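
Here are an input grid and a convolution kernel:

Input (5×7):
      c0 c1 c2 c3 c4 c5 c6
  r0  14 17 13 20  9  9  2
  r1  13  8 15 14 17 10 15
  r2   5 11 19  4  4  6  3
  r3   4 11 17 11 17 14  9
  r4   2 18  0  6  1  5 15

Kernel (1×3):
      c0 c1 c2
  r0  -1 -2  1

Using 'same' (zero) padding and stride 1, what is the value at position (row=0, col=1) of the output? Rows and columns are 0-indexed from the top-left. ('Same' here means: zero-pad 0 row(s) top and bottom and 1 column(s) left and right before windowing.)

The receptive field on the zero-padded input at this output position is [14 17 13]. Elementwise product with the kernel and sum: 14·-1 + 17·-2 + 13·1.

-35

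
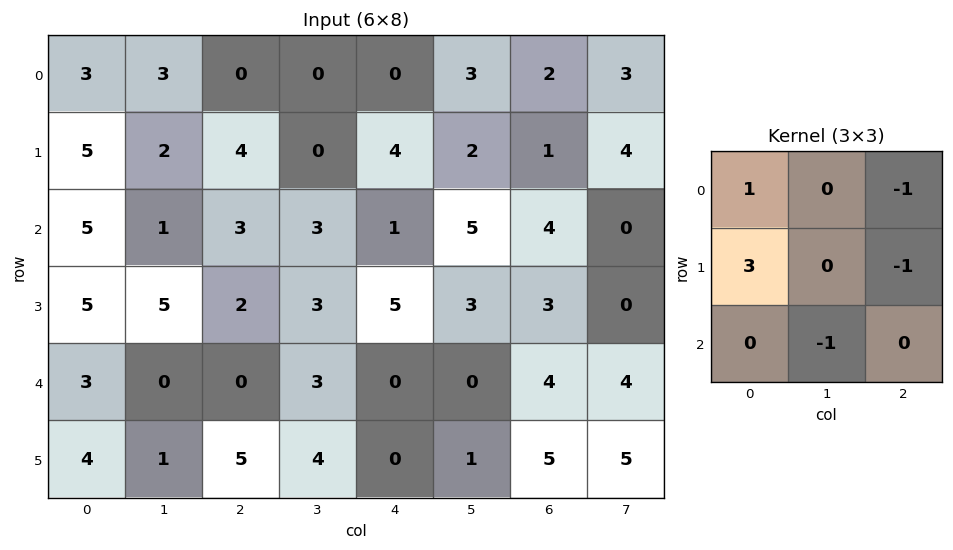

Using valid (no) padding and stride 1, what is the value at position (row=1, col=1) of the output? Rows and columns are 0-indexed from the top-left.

The receptive field on the input at this output position is [2 4 0 / 1 3 3 / 5 2 3]. Elementwise product with the kernel and sum: 2·1 + 0·-1 + 1·3 + 3·-1 + 2·-1.

0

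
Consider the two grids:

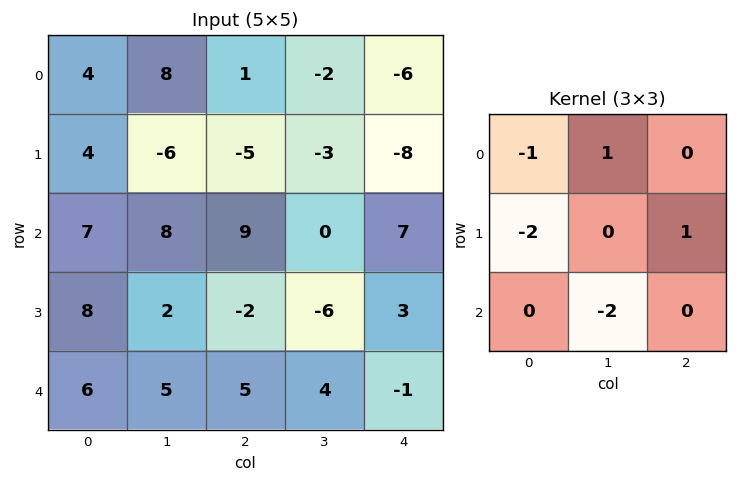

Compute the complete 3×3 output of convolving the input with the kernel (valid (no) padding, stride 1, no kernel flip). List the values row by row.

Output[0,0]: The receptive field on the input at this output position is [4 8 1 / 4 -6 -5 / 7 8 9]. Elementwise product with the kernel and sum: 4·-1 + 8·1 + 4·-2 + -5·1 + 8·-2.
Output[0,1]: The receptive field on the input at this output position is [8 1 -2 / -6 -5 -3 / 8 9 0]. Elementwise product with the kernel and sum: 8·-1 + 1·1 + -6·-2 + -3·1 + 9·-2.

-25 -16 -1
-19 -11 3
-27 -19 -10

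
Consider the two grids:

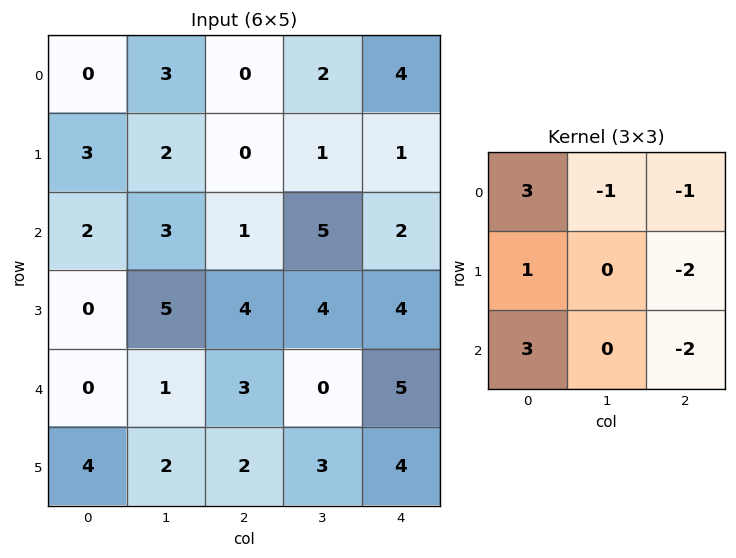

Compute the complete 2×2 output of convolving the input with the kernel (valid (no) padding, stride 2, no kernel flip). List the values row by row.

4 -9
-12 -9

Output[0,0]: The receptive field on the input at this output position is [0 3 0 / 3 2 0 / 2 3 1]. Elementwise product with the kernel and sum: 0·3 + 3·-1 + 0·-1 + 3·1 + 0·-2 + 2·3 + 1·-2.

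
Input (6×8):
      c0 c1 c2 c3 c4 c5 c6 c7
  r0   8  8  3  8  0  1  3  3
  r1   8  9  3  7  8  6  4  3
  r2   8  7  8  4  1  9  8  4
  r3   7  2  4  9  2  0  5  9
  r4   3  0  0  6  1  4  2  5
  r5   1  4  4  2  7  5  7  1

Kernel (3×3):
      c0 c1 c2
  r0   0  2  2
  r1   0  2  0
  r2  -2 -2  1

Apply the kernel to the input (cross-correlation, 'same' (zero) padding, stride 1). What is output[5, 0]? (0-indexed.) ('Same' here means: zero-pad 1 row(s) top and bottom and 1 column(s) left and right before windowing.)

8

The receptive field on the zero-padded input at this output position is [0 3 0 / 0 1 4 / 0 0 0]. Elementwise product with the kernel and sum: 3·2 + 0·2 + 1·2 + 0·-2 + 0·-2 + 0·1.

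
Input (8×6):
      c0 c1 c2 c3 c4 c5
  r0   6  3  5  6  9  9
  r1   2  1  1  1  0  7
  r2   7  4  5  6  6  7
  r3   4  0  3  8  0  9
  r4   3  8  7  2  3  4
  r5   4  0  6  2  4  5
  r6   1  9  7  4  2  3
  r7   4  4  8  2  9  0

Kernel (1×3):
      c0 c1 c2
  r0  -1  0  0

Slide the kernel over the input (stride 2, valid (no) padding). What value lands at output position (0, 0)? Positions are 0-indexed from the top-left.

The receptive field on the input at this output position is [6 3 5]. Elementwise product with the kernel and sum: 6·-1.

-6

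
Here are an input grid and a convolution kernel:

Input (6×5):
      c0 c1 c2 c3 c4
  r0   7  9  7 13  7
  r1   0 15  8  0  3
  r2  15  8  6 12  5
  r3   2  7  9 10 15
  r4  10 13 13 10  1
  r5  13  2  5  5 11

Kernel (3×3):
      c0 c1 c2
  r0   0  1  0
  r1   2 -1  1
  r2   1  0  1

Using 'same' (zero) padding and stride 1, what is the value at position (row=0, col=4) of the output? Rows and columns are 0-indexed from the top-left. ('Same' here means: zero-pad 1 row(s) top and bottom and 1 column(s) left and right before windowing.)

The receptive field on the zero-padded input at this output position is [0 0 0 / 13 7 0 / 0 3 0]. Elementwise product with the kernel and sum: 0·1 + 13·2 + 7·-1 + 0·1 + 0·1 + 0·1.

19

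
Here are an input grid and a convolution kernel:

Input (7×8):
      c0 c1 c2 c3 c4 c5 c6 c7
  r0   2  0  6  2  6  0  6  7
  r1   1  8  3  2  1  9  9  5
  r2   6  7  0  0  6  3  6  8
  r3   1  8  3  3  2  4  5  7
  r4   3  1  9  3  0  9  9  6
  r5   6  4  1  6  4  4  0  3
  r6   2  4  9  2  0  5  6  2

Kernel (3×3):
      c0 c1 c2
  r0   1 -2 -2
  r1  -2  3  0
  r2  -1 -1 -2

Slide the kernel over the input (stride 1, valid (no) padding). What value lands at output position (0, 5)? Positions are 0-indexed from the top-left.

The receptive field on the input at this output position is [0 6 7 / 9 9 5 / 3 6 8]. Elementwise product with the kernel and sum: 0·1 + 6·-2 + 7·-2 + 9·-2 + 9·3 + 3·-1 + 6·-1 + 8·-2.

-42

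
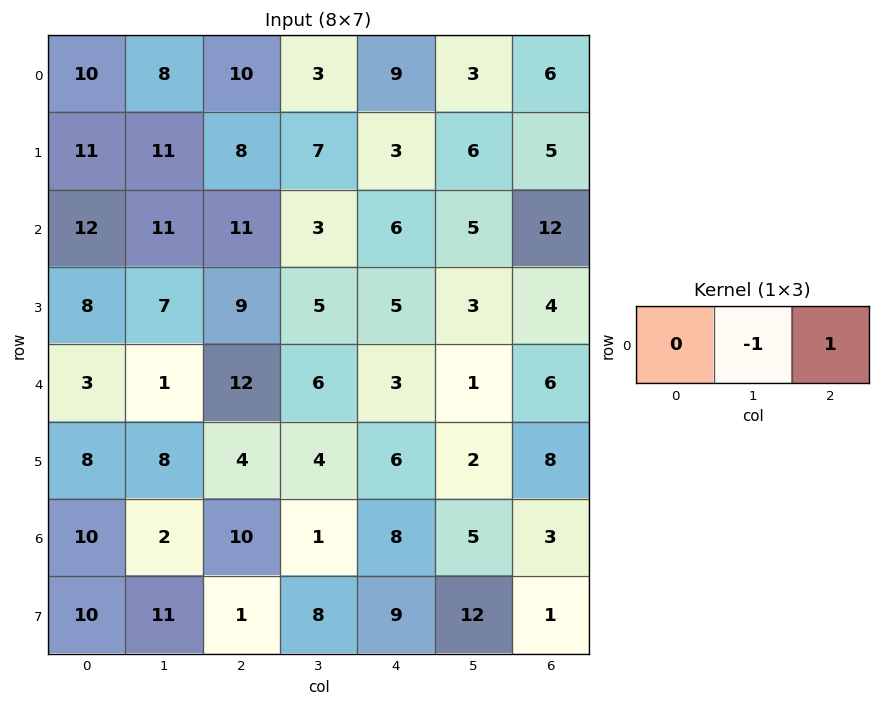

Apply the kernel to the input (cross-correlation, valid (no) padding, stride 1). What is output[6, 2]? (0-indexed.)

The receptive field on the input at this output position is [10 1 8]. Elementwise product with the kernel and sum: 1·-1 + 8·1.

7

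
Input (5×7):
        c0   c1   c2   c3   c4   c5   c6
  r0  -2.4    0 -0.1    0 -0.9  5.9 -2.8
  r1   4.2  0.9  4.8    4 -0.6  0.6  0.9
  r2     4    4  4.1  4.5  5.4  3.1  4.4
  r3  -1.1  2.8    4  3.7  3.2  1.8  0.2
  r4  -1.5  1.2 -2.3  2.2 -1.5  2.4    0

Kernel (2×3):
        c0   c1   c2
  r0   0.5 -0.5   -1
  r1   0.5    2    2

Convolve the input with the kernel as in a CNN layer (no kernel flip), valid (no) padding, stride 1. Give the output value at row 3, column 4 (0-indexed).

The receptive field on the input at this output position is [3.2 1.8 0.2 / -1.5 2.4 0]. Elementwise product with the kernel and sum: 3.2·0.5 + 1.8·-0.5 + 0.2·-1 + -1.5·0.5 + 2.4·2 + 0·2.

4.55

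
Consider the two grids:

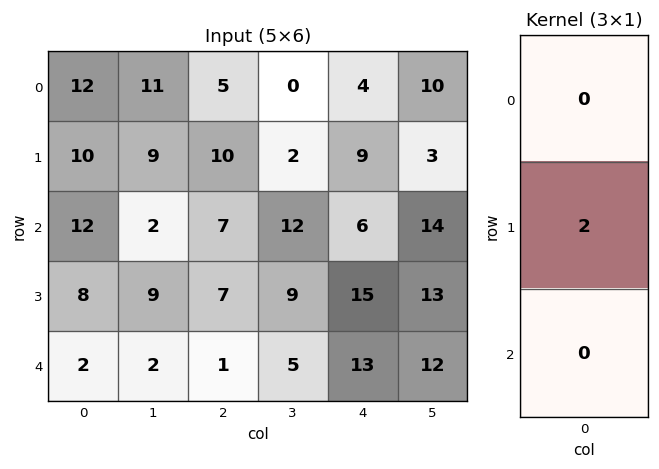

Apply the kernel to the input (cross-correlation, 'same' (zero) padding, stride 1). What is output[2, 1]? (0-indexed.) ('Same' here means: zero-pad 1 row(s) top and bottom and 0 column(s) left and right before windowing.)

4

The receptive field on the zero-padded input at this output position is [9 / 2 / 9]. Elementwise product with the kernel and sum: 2·2.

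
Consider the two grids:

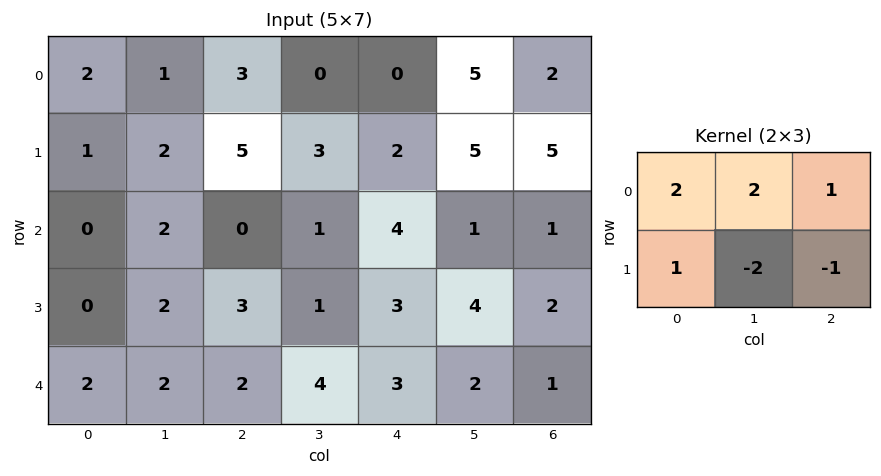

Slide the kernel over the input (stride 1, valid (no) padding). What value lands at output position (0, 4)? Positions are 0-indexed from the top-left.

-1

The receptive field on the input at this output position is [0 5 2 / 2 5 5]. Elementwise product with the kernel and sum: 0·2 + 5·2 + 2·1 + 2·1 + 5·-2 + 5·-1.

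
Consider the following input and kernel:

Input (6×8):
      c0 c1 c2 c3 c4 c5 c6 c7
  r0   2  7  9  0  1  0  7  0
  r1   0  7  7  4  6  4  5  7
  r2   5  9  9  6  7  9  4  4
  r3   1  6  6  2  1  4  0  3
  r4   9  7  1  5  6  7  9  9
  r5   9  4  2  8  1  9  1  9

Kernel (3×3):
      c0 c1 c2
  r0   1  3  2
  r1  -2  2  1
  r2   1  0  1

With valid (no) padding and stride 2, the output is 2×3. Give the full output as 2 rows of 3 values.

76 27 27
76 41 63

Output[0,0]: The receptive field on the input at this output position is [2 7 9 / 0 7 7 / 5 9 9]. Elementwise product with the kernel and sum: 2·1 + 7·3 + 9·2 + 0·-2 + 7·2 + 7·1 + 5·1 + 9·1.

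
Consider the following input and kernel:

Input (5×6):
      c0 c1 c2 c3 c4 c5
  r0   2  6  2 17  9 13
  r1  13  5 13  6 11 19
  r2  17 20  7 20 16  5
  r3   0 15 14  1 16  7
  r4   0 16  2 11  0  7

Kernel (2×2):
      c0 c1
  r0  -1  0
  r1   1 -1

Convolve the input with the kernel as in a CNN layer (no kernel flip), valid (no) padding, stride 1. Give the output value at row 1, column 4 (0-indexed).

The receptive field on the input at this output position is [11 19 / 16 5]. Elementwise product with the kernel and sum: 11·-1 + 16·1 + 5·-1.

0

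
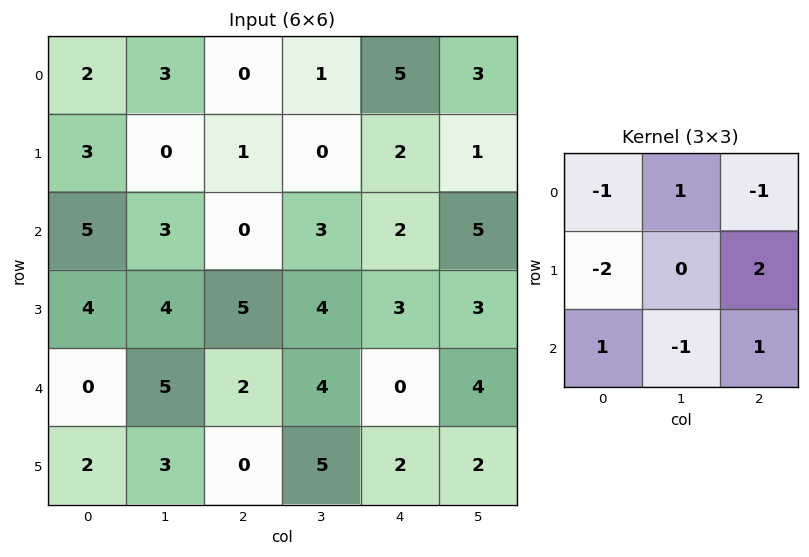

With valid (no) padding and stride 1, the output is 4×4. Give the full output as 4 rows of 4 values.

-1 2 -3 9
-9 4 5 9
-3 1 -5 0
-2 3 -11 1

Output[0,0]: The receptive field on the input at this output position is [2 3 0 / 3 0 1 / 5 3 0]. Elementwise product with the kernel and sum: 2·-1 + 3·1 + 0·-1 + 3·-2 + 1·2 + 5·1 + 3·-1 + 0·1.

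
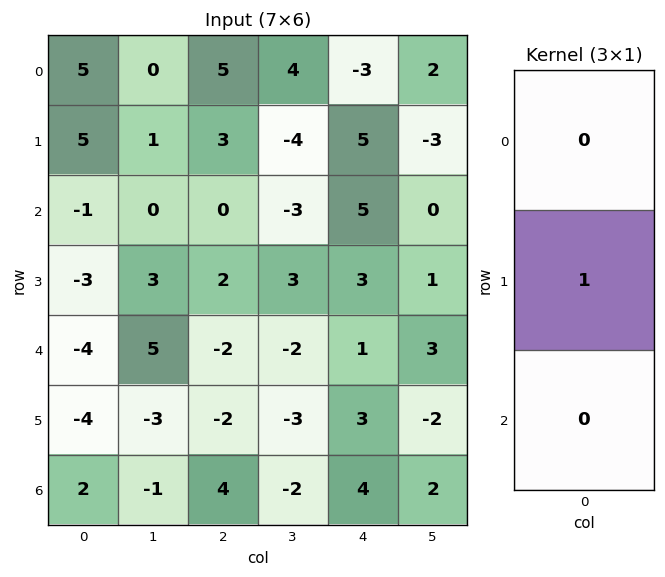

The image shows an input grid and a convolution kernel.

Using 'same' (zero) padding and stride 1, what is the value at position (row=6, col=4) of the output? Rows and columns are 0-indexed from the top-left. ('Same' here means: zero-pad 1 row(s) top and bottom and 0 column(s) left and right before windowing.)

4

The receptive field on the zero-padded input at this output position is [3 / 4 / 0]. Elementwise product with the kernel and sum: 4·1.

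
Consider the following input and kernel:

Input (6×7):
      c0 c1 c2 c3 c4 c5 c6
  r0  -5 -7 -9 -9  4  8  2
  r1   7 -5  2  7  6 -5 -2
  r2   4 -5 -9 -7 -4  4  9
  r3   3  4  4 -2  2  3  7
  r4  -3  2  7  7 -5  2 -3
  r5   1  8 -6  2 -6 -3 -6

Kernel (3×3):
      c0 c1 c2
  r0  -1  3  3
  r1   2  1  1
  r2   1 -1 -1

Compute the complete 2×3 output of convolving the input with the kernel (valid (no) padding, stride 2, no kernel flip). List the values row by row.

Output[0,0]: The receptive field on the input at this output position is [-5 -7 -9 / 7 -5 2 / 4 -5 -9]. Elementwise product with the kernel and sum: -5·-1 + -7·3 + -9·3 + 7·2 + -5·1 + 2·1 + 4·1 + -5·-1 + -9·-1.
Output[0,1]: The receptive field on the input at this output position is [-9 -9 4 / 2 7 6 / -9 -7 -4]. Elementwise product with the kernel and sum: -9·-1 + -9·3 + 4·3 + 2·2 + 7·1 + 6·1 + -9·1 + -7·-1 + -4·-1.

-14 13 14
-44 -11 53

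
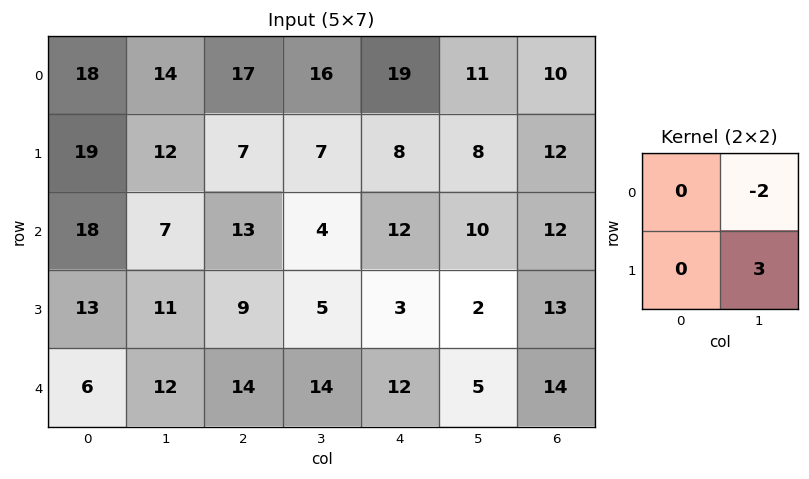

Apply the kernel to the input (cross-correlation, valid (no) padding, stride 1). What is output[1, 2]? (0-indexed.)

-2

The receptive field on the input at this output position is [7 7 / 13 4]. Elementwise product with the kernel and sum: 7·-2 + 4·3.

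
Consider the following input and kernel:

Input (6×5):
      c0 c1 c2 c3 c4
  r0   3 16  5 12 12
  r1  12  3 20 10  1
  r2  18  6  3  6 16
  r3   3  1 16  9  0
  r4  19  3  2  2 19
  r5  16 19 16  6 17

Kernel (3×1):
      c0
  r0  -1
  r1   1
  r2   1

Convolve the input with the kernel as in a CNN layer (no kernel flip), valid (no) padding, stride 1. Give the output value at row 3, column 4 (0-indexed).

36

The receptive field on the input at this output position is [0 / 19 / 17]. Elementwise product with the kernel and sum: 0·-1 + 19·1 + 17·1.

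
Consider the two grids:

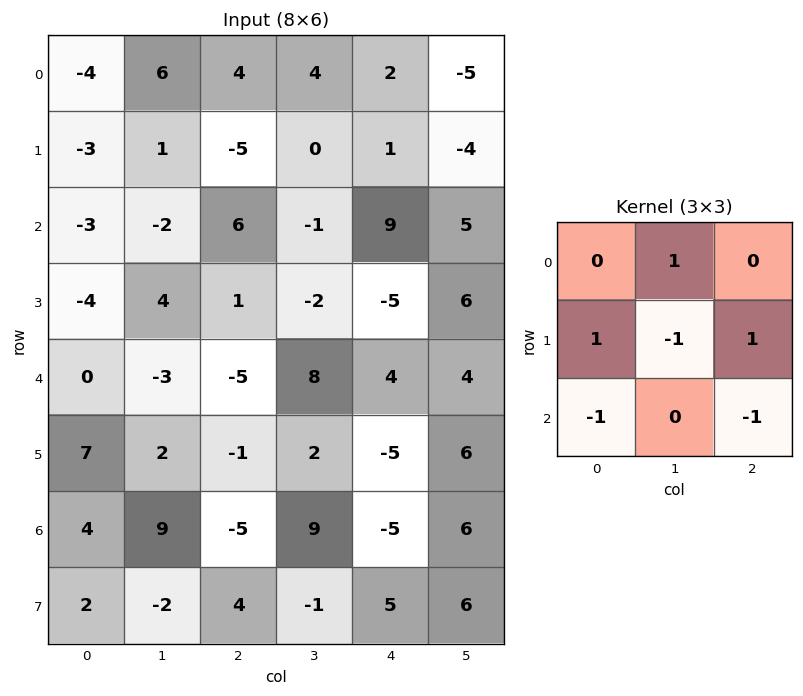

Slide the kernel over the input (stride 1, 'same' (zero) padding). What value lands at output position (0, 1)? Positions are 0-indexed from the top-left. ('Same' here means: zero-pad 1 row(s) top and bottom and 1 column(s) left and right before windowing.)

2

The receptive field on the zero-padded input at this output position is [0 0 0 / -4 6 4 / -3 1 -5]. Elementwise product with the kernel and sum: 0·1 + -4·1 + 6·-1 + 4·1 + -3·-1 + -5·-1.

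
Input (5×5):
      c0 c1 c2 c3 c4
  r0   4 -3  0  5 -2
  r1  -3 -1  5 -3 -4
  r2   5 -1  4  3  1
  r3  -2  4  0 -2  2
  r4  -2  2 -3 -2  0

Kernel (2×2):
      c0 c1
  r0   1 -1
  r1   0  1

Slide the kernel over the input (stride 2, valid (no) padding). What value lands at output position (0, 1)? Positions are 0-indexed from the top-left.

The receptive field on the input at this output position is [0 5 / 5 -3]. Elementwise product with the kernel and sum: 0·1 + 5·-1 + -3·1.

-8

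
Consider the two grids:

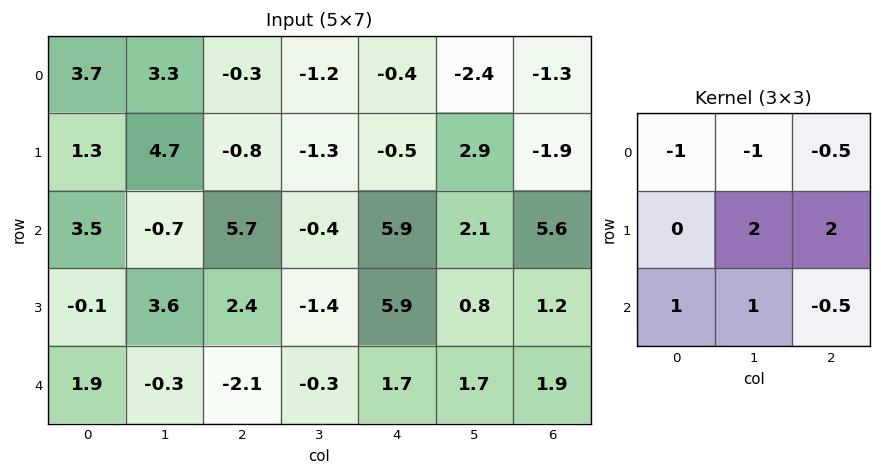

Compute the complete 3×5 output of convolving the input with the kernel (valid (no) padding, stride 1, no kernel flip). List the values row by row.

Output[0,0]: The receptive field on the input at this output position is [3.7 3.3 -0.3 / 1.3 4.7 -0.8 / 3.5 -0.7 5.7]. Elementwise product with the kernel and sum: 3.7·-1 + 3.3·-1 + -0.3·-0.5 + 4.7·2 + -0.8·2 + 3.5·1 + -0.7·1 + 5.7·-0.5.

0.9 -1.4 0.45 12.05 10.65
6.7 14.05 11.4 20.45 20.05
9 -5.05 -2.5 7.4 -4.35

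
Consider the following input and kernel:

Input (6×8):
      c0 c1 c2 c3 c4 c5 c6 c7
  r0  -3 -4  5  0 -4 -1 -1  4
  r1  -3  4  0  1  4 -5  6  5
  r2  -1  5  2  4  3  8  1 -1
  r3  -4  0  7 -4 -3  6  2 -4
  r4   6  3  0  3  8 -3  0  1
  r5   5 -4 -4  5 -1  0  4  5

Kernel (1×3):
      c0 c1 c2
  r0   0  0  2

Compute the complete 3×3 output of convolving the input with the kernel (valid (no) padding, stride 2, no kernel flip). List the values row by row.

Output[0,0]: The receptive field on the input at this output position is [-3 -4 5]. Elementwise product with the kernel and sum: 5·2.
Output[0,1]: The receptive field on the input at this output position is [5 0 -4]. Elementwise product with the kernel and sum: -4·2.

10 -8 -2
4 6 2
0 16 0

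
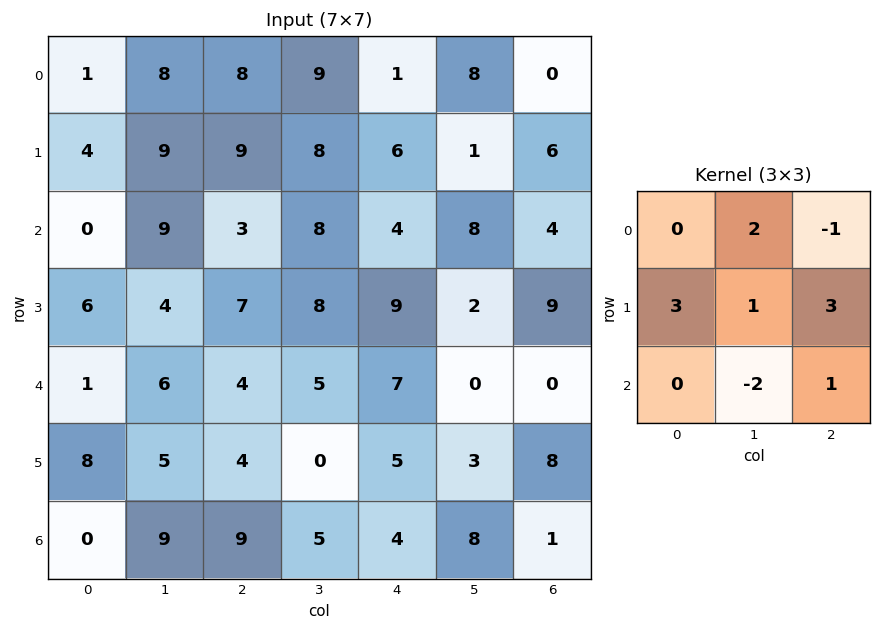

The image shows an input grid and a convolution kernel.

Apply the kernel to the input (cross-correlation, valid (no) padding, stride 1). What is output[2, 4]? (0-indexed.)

68

The receptive field on the input at this output position is [4 8 4 / 9 2 9 / 7 0 0]. Elementwise product with the kernel and sum: 8·2 + 4·-1 + 9·3 + 2·1 + 9·3 + 0·-2 + 0·1.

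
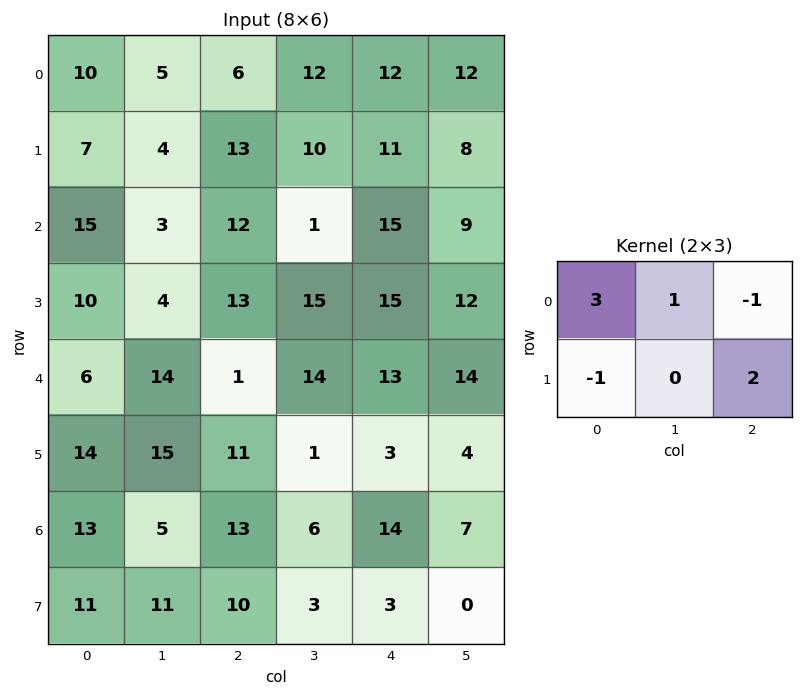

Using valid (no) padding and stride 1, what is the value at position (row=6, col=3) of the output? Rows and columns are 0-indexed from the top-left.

The receptive field on the input at this output position is [6 14 7 / 3 3 0]. Elementwise product with the kernel and sum: 6·3 + 14·1 + 7·-1 + 3·-1 + 0·2.

22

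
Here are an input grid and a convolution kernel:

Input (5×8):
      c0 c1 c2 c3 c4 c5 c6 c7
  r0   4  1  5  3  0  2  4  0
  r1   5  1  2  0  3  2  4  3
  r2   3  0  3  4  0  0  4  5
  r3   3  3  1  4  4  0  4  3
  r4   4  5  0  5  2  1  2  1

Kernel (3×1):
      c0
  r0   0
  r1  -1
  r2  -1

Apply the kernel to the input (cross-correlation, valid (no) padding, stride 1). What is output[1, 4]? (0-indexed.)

-4

The receptive field on the input at this output position is [3 / 0 / 4]. Elementwise product with the kernel and sum: 0·-1 + 4·-1.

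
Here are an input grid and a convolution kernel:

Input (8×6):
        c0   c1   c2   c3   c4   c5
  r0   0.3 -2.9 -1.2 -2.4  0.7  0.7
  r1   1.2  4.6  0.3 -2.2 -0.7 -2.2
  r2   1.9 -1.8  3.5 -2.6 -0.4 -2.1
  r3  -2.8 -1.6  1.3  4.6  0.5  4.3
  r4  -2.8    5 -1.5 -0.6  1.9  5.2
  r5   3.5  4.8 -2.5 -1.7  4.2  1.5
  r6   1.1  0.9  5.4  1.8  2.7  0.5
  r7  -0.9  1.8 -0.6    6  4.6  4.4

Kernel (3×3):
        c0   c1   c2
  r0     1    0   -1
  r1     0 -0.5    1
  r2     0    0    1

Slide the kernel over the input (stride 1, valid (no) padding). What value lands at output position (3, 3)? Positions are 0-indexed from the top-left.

The receptive field on the input at this output position is [4.6 0.5 4.3 / -0.6 1.9 5.2 / -1.7 4.2 1.5]. Elementwise product with the kernel and sum: 4.6·1 + 4.3·-1 + 1.9·-0.5 + 5.2·1 + 1.5·1.

6.05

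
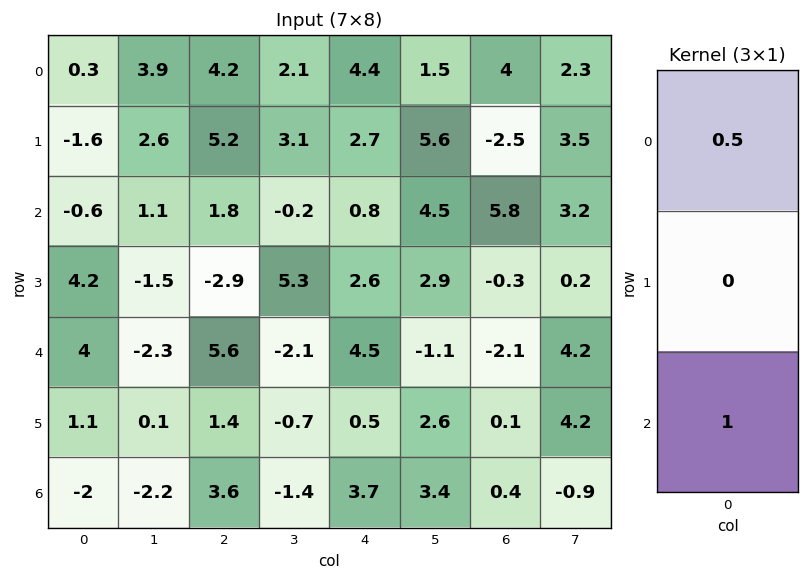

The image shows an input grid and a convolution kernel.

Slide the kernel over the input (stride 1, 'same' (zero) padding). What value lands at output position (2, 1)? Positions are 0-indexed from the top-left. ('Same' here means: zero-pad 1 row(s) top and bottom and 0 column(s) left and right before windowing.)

-0.2

The receptive field on the zero-padded input at this output position is [2.6 / 1.1 / -1.5]. Elementwise product with the kernel and sum: 2.6·0.5 + -1.5·1.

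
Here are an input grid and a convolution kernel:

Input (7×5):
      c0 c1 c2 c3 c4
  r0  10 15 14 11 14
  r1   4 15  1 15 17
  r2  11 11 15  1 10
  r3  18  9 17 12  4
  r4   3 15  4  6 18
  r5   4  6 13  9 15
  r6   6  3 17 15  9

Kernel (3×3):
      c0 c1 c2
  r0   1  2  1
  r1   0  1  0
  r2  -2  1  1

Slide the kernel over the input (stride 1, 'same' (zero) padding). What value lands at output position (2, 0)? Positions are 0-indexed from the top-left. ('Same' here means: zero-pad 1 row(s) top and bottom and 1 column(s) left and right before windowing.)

61

The receptive field on the zero-padded input at this output position is [0 4 15 / 0 11 11 / 0 18 9]. Elementwise product with the kernel and sum: 0·1 + 4·2 + 15·1 + 11·1 + 0·-2 + 18·1 + 9·1.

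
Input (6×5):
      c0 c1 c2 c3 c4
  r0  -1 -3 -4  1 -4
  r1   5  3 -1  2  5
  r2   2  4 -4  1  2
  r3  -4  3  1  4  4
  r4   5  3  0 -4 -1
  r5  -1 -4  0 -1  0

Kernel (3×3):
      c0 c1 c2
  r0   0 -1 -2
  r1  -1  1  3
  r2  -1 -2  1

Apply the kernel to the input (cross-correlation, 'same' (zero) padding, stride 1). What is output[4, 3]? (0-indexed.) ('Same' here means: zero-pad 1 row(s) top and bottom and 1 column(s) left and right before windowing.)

The receptive field on the zero-padded input at this output position is [1 4 4 / 0 -4 -1 / 0 -1 0]. Elementwise product with the kernel and sum: 4·-1 + 4·-2 + 0·-1 + -4·1 + -1·3 + 0·-1 + -1·-2 + 0·1.

-17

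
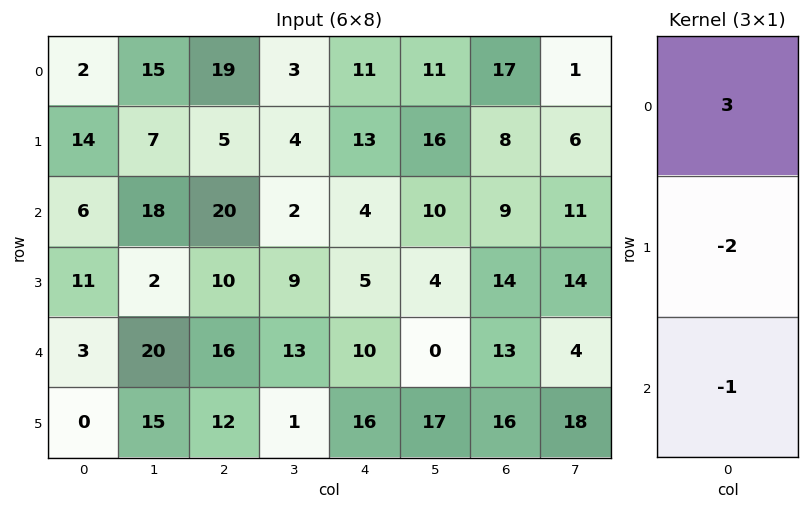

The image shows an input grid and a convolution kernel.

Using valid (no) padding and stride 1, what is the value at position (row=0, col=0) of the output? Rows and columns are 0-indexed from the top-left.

-28

The receptive field on the input at this output position is [2 / 14 / 6]. Elementwise product with the kernel and sum: 2·3 + 14·-2 + 6·-1.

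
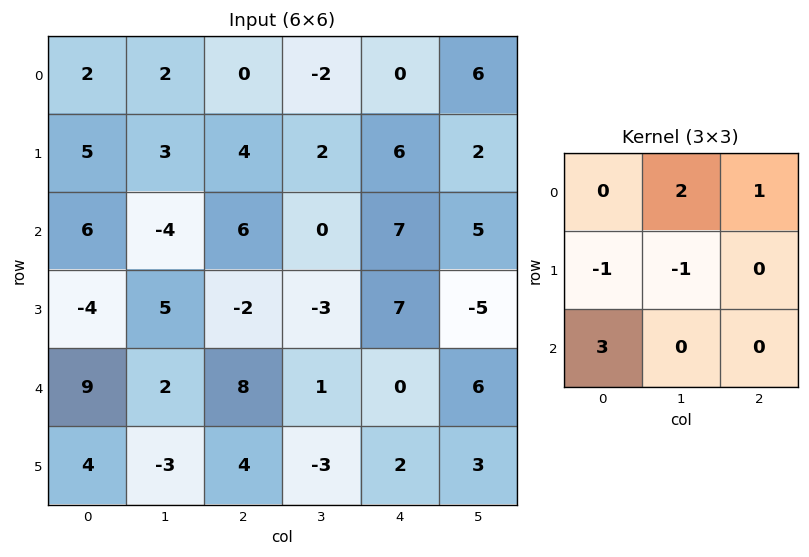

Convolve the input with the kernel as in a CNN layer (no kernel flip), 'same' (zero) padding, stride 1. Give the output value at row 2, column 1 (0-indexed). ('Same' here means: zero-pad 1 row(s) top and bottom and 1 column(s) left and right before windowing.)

The receptive field on the zero-padded input at this output position is [5 3 4 / 6 -4 6 / -4 5 -2]. Elementwise product with the kernel and sum: 3·2 + 4·1 + 6·-1 + -4·-1 + -4·3.

-4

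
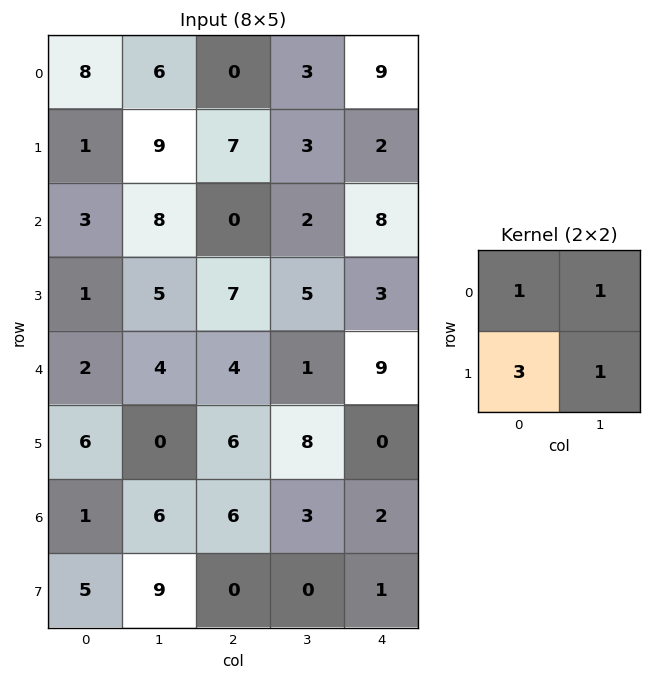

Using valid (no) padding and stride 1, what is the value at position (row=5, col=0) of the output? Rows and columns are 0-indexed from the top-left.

15

The receptive field on the input at this output position is [6 0 / 1 6]. Elementwise product with the kernel and sum: 6·1 + 0·1 + 1·3 + 6·1.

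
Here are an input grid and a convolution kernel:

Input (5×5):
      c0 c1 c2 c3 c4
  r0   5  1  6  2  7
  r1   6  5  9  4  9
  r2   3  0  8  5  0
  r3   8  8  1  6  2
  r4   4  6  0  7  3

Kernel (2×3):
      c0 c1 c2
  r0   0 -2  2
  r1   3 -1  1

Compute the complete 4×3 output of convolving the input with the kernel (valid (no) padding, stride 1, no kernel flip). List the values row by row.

Output[0,0]: The receptive field on the input at this output position is [5 1 6 / 6 5 9]. Elementwise product with the kernel and sum: 1·-2 + 6·2 + 6·3 + 5·-1 + 9·1.
Output[0,1]: The receptive field on the input at this output position is [1 6 2 / 5 9 4]. Elementwise product with the kernel and sum: 6·-2 + 2·2 + 5·3 + 9·-1 + 4·1.

32 2 42
25 -13 29
33 23 -11
-8 35 -12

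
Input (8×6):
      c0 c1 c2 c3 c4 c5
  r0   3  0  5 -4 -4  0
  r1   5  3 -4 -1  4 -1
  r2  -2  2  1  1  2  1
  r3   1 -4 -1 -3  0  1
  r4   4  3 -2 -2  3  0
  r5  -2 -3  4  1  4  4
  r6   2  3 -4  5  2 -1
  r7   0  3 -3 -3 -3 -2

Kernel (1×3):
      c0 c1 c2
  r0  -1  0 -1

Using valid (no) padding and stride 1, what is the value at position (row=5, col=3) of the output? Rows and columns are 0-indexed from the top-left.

The receptive field on the input at this output position is [1 4 4]. Elementwise product with the kernel and sum: 1·-1 + 4·-1.

-5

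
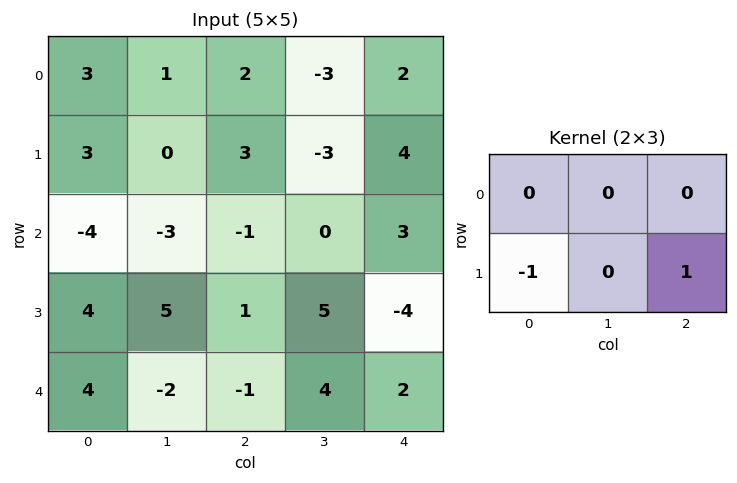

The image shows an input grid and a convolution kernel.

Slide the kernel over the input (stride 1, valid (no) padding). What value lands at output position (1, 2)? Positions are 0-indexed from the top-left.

The receptive field on the input at this output position is [3 -3 4 / -1 0 3]. Elementwise product with the kernel and sum: -1·-1 + 3·1.

4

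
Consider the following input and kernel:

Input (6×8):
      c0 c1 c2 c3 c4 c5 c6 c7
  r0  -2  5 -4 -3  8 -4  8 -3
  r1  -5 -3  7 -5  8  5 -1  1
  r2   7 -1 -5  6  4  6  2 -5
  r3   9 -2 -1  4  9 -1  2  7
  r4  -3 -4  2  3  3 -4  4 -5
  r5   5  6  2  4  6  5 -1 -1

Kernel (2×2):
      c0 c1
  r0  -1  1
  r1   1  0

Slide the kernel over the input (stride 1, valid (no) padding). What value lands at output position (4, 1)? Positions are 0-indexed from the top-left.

12

The receptive field on the input at this output position is [-4 2 / 6 2]. Elementwise product with the kernel and sum: -4·-1 + 2·1 + 6·1.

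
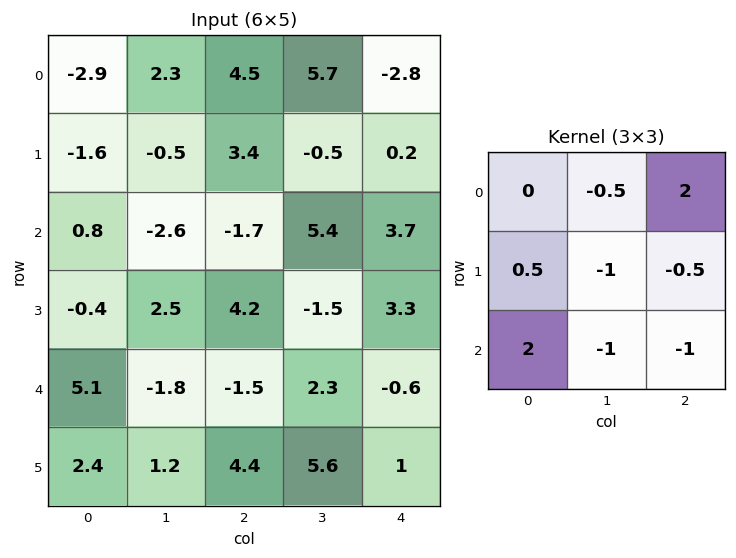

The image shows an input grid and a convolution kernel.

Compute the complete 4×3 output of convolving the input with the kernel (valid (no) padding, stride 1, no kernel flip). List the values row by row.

Output[0,0]: The receptive field on the input at this output position is [-2.9 2.3 4.5 / -1.6 -0.5 3.4 / 0.8 -2.6 -1.7]. Elementwise product with the kernel and sum: 2.3·-0.5 + 4.5·2 + -1.6·0.5 + -0.5·-1 + 3.4·-0.5 + 0.8·2 + -2.6·-1 + -1.7·-1.
Output[0,1]: The receptive field on the input at this output position is [2.3 4.5 5.7 / -0.5 3.4 -0.5 / -2.6 -1.7 5.4]. Elementwise product with the kernel and sum: 4.5·-0.5 + 5.7·2 + -0.5·0.5 + 3.4·-1 + -0.5·-0.5 + -2.6·2 + -1.7·-1 + 5.4·-1.

11.75 -3.15 -18.85
3.4 -2.7 -0.85
6.6 5.05 1.95
11.45 -13.25 6.8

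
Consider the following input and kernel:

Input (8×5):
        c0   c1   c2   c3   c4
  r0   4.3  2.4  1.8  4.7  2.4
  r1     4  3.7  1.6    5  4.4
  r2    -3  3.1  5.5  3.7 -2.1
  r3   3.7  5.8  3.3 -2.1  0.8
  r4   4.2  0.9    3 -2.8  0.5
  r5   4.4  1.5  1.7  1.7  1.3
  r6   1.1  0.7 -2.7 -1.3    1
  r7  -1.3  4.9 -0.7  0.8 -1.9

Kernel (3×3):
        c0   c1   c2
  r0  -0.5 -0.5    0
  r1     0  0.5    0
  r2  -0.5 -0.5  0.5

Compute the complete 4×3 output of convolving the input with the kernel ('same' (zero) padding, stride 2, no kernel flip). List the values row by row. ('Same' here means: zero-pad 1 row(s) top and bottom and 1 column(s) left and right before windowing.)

Output[0,0]: The receptive field on the zero-padded input at this output position is [0 0 0 / 0 4.3 2.4 / 0 4 3.7]. Elementwise product with the kernel and sum: 0·-0.5 + 0·-0.5 + 4.3·0.5 + 0·-0.5 + 4·-0.5 + 3.7·0.5.

2 0.75 -3.5
-2.45 -5.5 -5.1
-1.2 -3.8 -0.6
1.45 -4.65 -0.45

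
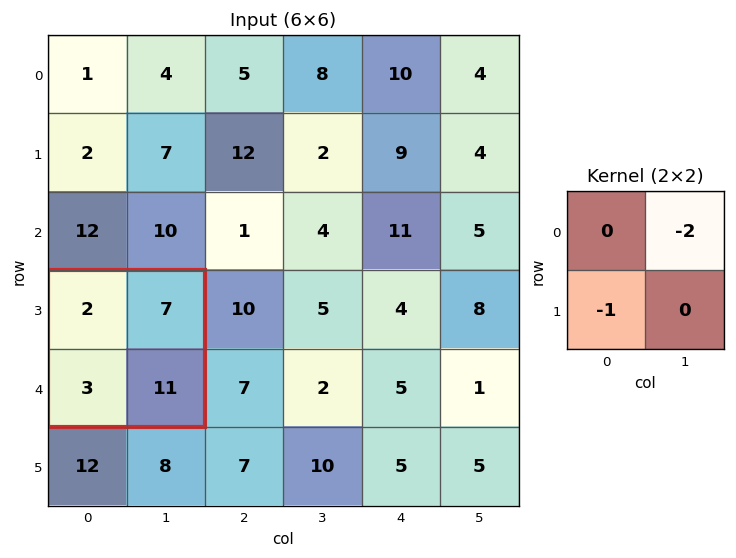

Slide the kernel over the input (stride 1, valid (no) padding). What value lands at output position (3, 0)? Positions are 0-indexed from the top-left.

The receptive field on the input at this output position is [2 7 / 3 11]. Elementwise product with the kernel and sum: 7·-2 + 3·-1.

-17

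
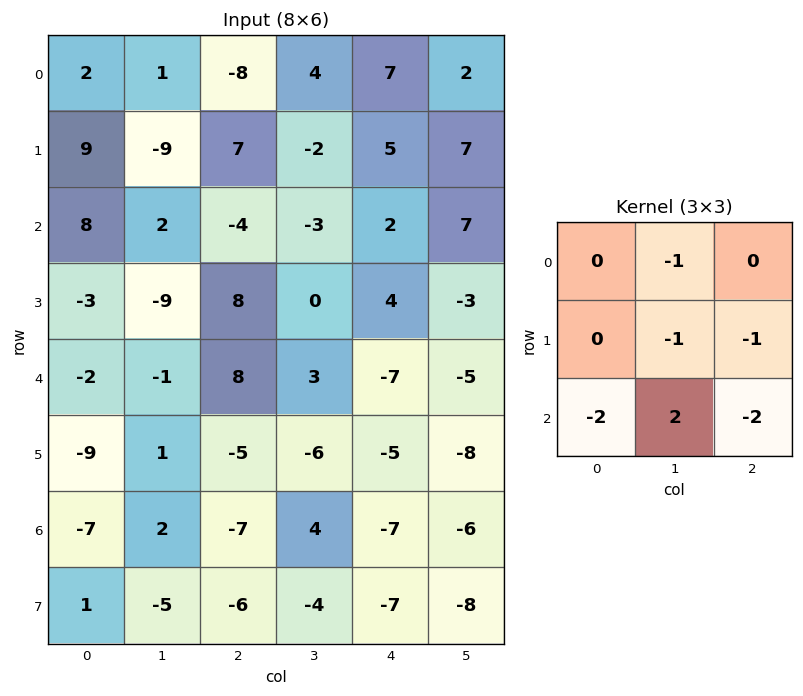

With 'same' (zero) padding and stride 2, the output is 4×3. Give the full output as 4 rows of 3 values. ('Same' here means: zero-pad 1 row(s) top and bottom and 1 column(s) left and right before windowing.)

33 40 -9
-7 34 0
-14 -19 26
26 14 28

Output[0,0]: The receptive field on the zero-padded input at this output position is [0 0 0 / 0 2 1 / 0 9 -9]. Elementwise product with the kernel and sum: 0·-1 + 2·-1 + 1·-1 + 0·-2 + 9·2 + -9·-2.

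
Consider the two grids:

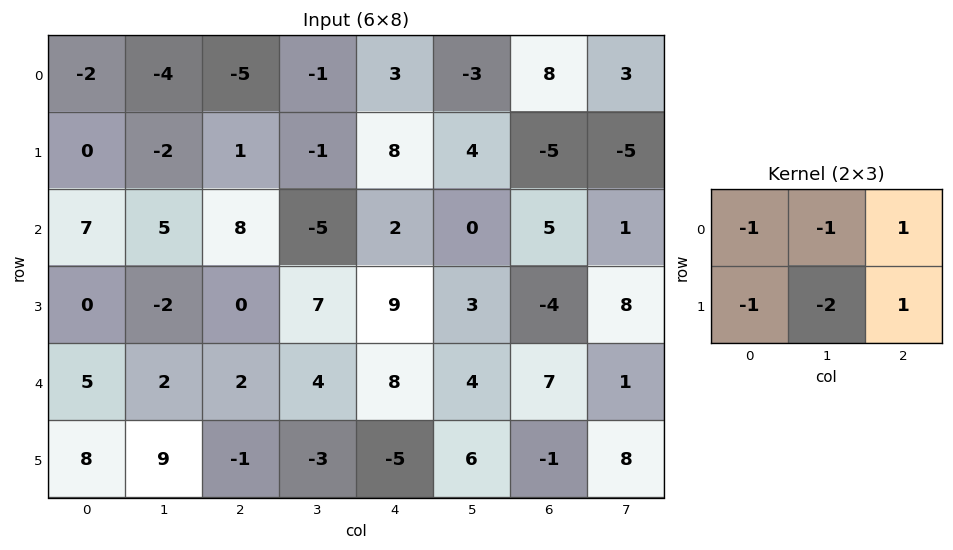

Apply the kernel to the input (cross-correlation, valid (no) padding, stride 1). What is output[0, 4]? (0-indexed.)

-13

The receptive field on the input at this output position is [3 -3 8 / 8 4 -5]. Elementwise product with the kernel and sum: 3·-1 + -3·-1 + 8·1 + 8·-1 + 4·-2 + -5·1.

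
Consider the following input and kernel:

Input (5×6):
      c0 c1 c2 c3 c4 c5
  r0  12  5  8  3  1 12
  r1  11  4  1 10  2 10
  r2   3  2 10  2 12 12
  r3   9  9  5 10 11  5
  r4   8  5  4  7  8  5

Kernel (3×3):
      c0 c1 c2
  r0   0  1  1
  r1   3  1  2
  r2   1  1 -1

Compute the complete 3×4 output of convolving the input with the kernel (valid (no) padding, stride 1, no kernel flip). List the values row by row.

Output[0,0]: The receptive field on the input at this output position is [12 5 8 / 11 4 1 / 3 2 10]. Elementwise product with the kernel and sum: 5·1 + 8·1 + 11·3 + 4·1 + 1·2 + 3·1 + 2·1 + 10·-1.

47 54 21 67
49 35 72 70
67 66 64 85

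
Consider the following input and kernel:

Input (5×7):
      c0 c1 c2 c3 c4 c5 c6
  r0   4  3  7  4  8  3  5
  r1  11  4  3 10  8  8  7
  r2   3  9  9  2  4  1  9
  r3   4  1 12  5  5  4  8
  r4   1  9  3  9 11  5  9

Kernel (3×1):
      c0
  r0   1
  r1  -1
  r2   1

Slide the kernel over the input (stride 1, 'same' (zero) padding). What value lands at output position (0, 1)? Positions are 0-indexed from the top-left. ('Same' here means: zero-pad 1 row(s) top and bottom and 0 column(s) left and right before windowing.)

1

The receptive field on the zero-padded input at this output position is [0 / 3 / 4]. Elementwise product with the kernel and sum: 0·1 + 3·-1 + 4·1.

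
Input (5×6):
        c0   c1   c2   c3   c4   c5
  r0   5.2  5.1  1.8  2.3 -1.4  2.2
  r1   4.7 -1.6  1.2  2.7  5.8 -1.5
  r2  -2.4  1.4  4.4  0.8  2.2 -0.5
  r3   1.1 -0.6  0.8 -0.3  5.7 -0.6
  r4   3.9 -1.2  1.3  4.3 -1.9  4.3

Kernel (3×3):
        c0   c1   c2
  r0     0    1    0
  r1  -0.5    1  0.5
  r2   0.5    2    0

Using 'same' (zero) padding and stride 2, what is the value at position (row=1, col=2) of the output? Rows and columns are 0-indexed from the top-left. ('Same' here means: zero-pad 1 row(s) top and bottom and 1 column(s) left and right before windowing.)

The receptive field on the zero-padded input at this output position is [2.7 5.8 -1.5 / 0.8 2.2 -0.5 / -0.3 5.7 -0.6]. Elementwise product with the kernel and sum: 5.8·1 + 0.8·-0.5 + 2.2·1 + -0.5·0.5 + -0.3·0.5 + 5.7·2.

18.6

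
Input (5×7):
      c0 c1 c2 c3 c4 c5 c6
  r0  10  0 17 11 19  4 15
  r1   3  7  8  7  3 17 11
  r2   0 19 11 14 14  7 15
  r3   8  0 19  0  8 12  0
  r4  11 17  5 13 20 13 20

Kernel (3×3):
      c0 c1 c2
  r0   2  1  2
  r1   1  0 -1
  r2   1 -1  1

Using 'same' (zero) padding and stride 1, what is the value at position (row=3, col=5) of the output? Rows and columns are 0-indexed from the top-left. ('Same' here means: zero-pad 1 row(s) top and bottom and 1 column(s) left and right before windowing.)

The receptive field on the zero-padded input at this output position is [14 7 15 / 8 12 0 / 20 13 20]. Elementwise product with the kernel and sum: 14·2 + 7·1 + 15·2 + 8·1 + 0·-1 + 20·1 + 13·-1 + 20·1.

100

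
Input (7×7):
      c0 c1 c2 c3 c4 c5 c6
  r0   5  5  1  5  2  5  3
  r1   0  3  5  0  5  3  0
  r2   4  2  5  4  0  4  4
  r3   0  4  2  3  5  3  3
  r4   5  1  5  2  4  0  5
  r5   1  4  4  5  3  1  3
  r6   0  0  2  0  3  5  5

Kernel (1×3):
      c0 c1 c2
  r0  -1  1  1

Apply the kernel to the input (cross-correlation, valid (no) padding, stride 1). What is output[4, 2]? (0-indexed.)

1

The receptive field on the input at this output position is [5 2 4]. Elementwise product with the kernel and sum: 5·-1 + 2·1 + 4·1.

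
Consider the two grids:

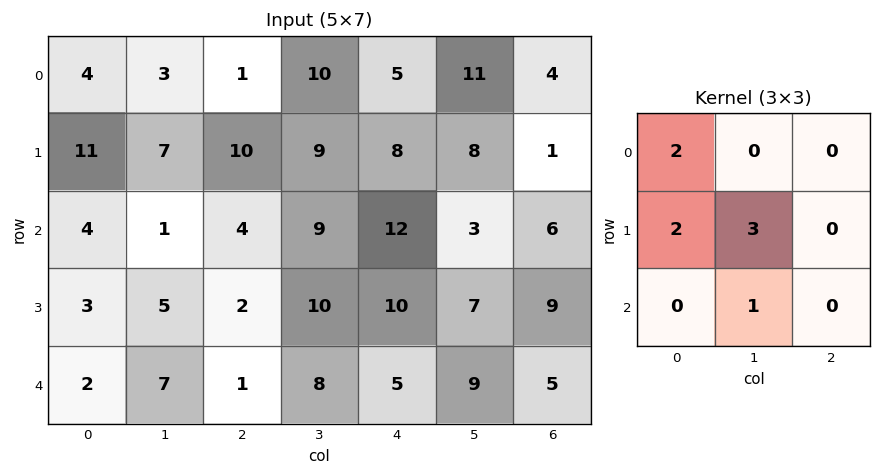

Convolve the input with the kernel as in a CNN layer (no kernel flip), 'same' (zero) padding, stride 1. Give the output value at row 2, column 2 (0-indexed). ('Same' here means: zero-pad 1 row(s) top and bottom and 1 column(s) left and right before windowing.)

30

The receptive field on the zero-padded input at this output position is [7 10 9 / 1 4 9 / 5 2 10]. Elementwise product with the kernel and sum: 7·2 + 1·2 + 4·3 + 2·1.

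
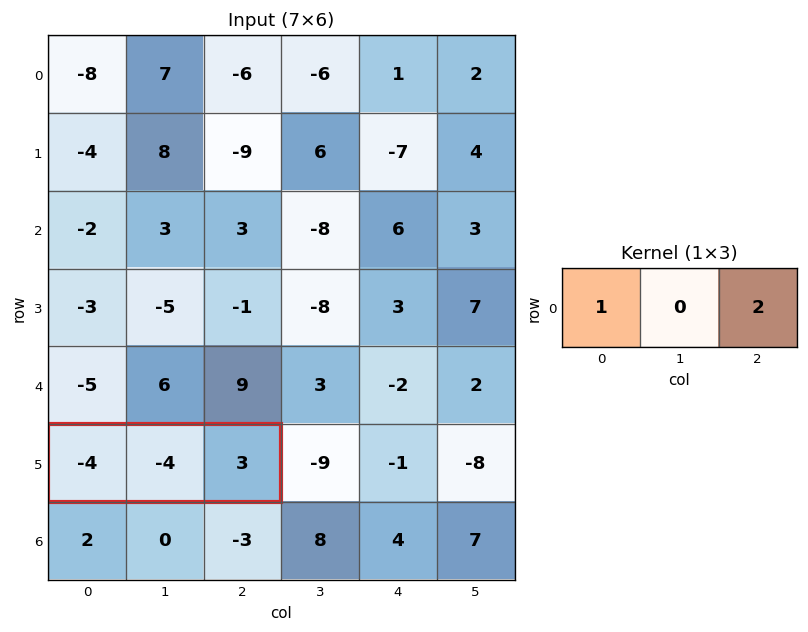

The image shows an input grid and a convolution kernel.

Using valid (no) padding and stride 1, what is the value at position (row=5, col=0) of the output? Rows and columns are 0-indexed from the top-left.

The receptive field on the input at this output position is [-4 -4 3]. Elementwise product with the kernel and sum: -4·1 + 3·2.

2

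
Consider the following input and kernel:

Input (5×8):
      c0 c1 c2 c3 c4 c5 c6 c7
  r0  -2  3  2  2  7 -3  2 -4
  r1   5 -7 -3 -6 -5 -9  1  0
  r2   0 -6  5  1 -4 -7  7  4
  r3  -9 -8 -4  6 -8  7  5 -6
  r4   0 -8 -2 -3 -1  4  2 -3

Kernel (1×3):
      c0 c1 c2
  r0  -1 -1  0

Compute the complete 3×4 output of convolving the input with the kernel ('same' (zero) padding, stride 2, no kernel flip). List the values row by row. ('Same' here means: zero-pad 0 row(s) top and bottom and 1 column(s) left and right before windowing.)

2 -5 -9 1
0 1 3 0
0 10 4 -6

Output[0,0]: The receptive field on the zero-padded input at this output position is [0 -2 3]. Elementwise product with the kernel and sum: 0·-1 + -2·-1.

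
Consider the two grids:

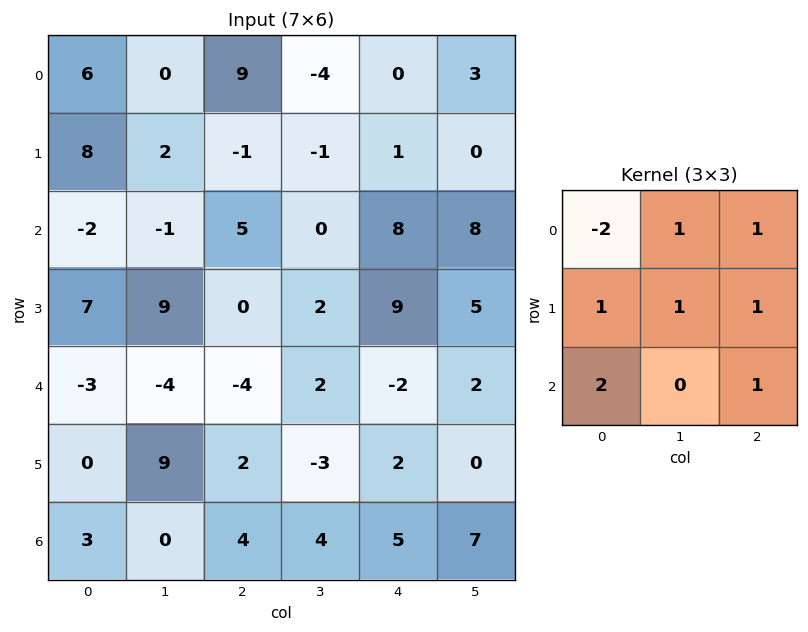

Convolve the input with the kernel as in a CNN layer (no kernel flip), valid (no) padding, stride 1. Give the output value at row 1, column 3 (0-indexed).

The receptive field on the input at this output position is [-1 1 0 / 0 8 8 / 2 9 5]. Elementwise product with the kernel and sum: -1·-2 + 1·1 + 0·1 + 0·1 + 8·1 + 8·1 + 2·2 + 5·1.

28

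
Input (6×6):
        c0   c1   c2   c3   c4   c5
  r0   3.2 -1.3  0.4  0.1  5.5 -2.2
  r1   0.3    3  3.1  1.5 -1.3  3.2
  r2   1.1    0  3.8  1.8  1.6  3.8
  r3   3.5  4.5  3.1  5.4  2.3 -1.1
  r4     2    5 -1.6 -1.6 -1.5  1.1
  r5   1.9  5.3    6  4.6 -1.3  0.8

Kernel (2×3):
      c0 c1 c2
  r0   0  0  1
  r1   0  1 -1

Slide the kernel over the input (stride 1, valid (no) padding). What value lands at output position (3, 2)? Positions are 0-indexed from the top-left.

2.2

The receptive field on the input at this output position is [3.1 5.4 2.3 / -1.6 -1.6 -1.5]. Elementwise product with the kernel and sum: 2.3·1 + -1.6·1 + -1.5·-1.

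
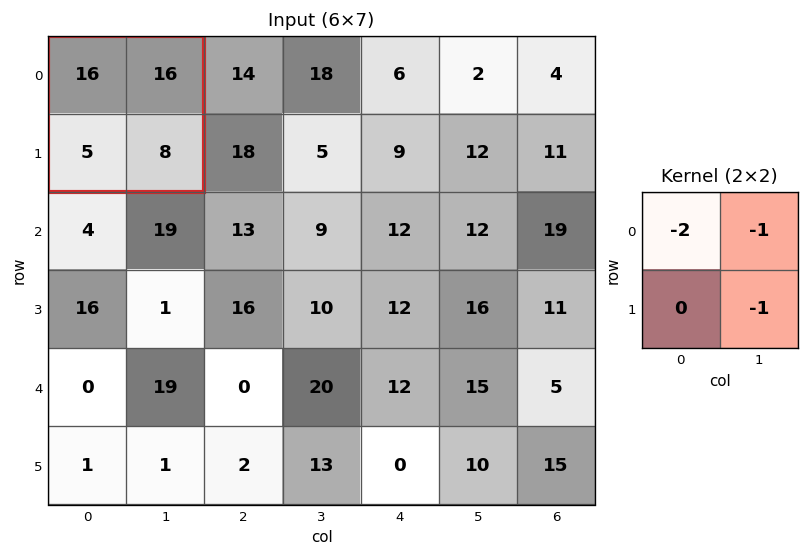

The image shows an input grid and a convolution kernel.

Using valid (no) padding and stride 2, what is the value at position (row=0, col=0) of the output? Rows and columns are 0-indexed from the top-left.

The receptive field on the input at this output position is [16 16 / 5 8]. Elementwise product with the kernel and sum: 16·-2 + 16·-1 + 8·-1.

-56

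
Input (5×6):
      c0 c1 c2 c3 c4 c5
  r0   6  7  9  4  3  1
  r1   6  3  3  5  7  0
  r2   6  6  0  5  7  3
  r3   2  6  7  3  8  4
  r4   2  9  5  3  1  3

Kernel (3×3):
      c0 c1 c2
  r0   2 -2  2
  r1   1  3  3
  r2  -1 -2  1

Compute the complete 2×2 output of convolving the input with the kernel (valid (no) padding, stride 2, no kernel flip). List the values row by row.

22 52
26 34

Output[0,0]: The receptive field on the input at this output position is [6 7 9 / 6 3 3 / 6 6 0]. Elementwise product with the kernel and sum: 6·2 + 7·-2 + 9·2 + 6·1 + 3·3 + 3·3 + 6·-1 + 6·-2 + 0·1.
Output[0,1]: The receptive field on the input at this output position is [9 4 3 / 3 5 7 / 0 5 7]. Elementwise product with the kernel and sum: 9·2 + 4·-2 + 3·2 + 3·1 + 5·3 + 7·3 + 0·-1 + 5·-2 + 7·1.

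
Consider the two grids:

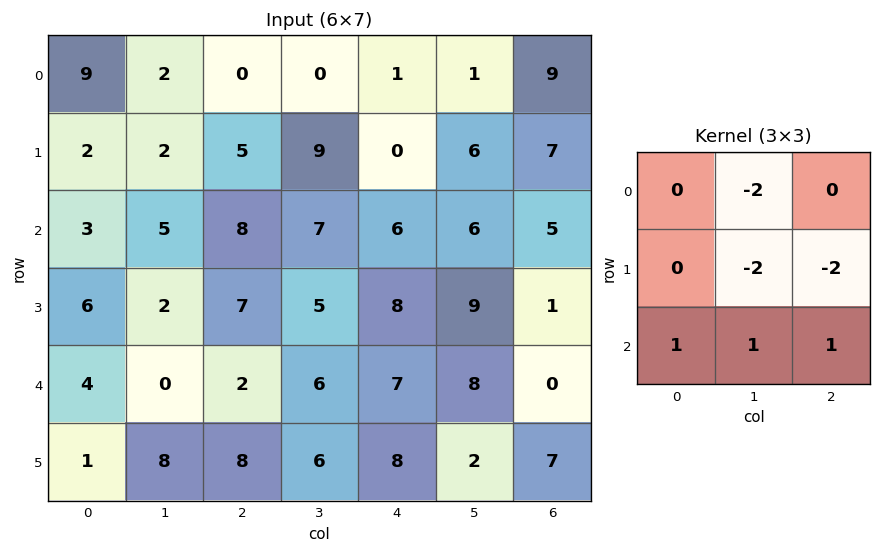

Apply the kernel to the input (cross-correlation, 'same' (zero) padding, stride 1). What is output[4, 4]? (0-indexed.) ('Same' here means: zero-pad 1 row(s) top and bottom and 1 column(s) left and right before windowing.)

-30

The receptive field on the zero-padded input at this output position is [5 8 9 / 6 7 8 / 6 8 2]. Elementwise product with the kernel and sum: 8·-2 + 7·-2 + 8·-2 + 6·1 + 8·1 + 2·1.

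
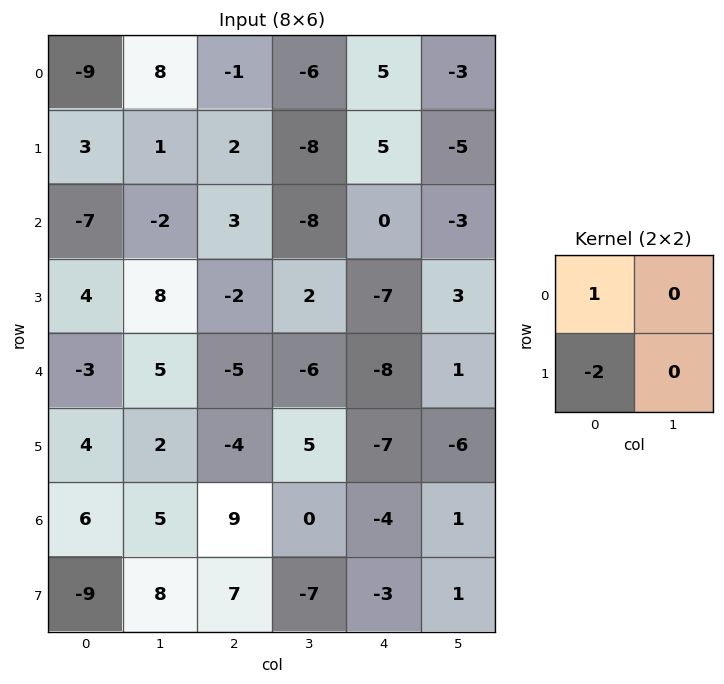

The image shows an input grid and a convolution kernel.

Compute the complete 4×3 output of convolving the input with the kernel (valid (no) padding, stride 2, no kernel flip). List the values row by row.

-15 -5 -5
-15 7 14
-11 3 6
24 -5 2

Output[0,0]: The receptive field on the input at this output position is [-9 8 / 3 1]. Elementwise product with the kernel and sum: -9·1 + 3·-2.
Output[0,1]: The receptive field on the input at this output position is [-1 -6 / 2 -8]. Elementwise product with the kernel and sum: -1·1 + 2·-2.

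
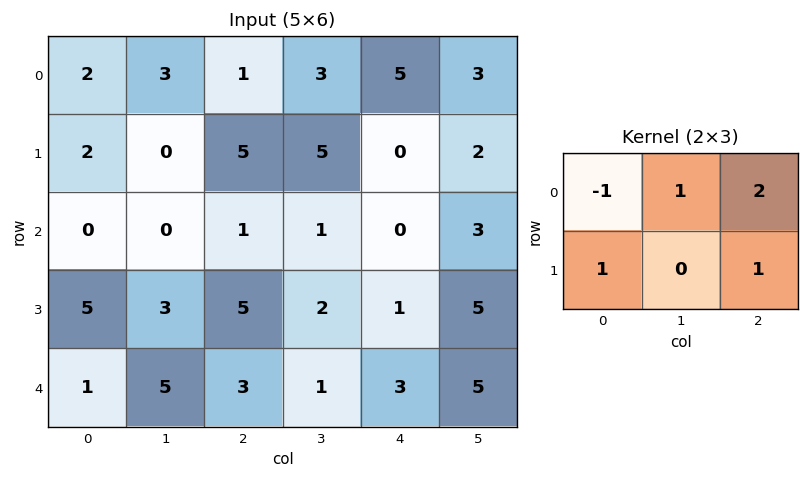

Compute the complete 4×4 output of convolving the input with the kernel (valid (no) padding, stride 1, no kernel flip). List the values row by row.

10 9 17 15
9 16 1 3
12 8 6 12
12 12 5 15

Output[0,0]: The receptive field on the input at this output position is [2 3 1 / 2 0 5]. Elementwise product with the kernel and sum: 2·-1 + 3·1 + 1·2 + 2·1 + 5·1.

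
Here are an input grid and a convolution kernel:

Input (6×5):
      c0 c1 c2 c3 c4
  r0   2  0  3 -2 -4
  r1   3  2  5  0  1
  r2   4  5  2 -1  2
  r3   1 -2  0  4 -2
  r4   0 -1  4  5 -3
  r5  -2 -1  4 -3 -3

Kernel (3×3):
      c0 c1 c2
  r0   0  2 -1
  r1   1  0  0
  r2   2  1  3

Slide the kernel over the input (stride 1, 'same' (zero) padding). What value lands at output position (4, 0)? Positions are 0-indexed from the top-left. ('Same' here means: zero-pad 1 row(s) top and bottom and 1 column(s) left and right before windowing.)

-1

The receptive field on the zero-padded input at this output position is [0 1 -2 / 0 0 -1 / 0 -2 -1]. Elementwise product with the kernel and sum: 1·2 + -2·-1 + 0·1 + 0·2 + -2·1 + -1·3.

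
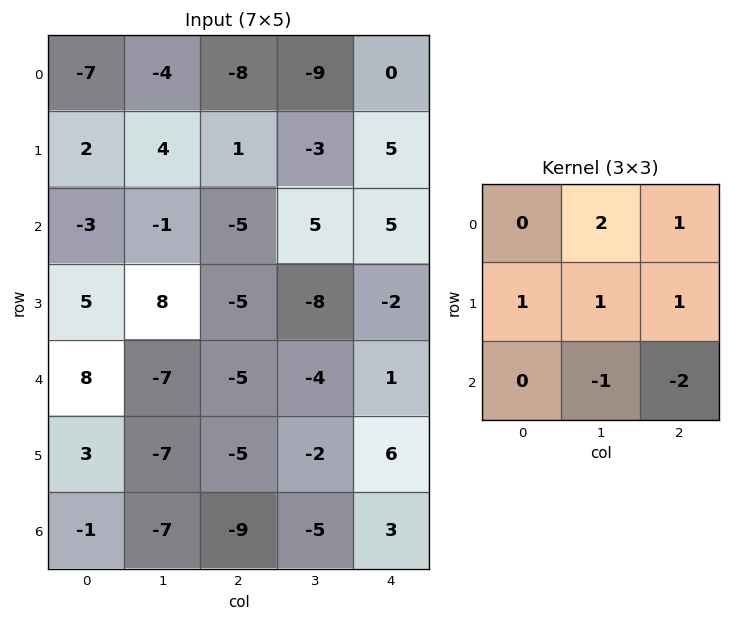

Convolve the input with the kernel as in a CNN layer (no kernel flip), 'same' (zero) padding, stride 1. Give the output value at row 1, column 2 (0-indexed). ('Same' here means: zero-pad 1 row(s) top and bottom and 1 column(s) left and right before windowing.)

The receptive field on the zero-padded input at this output position is [-4 -8 -9 / 4 1 -3 / -1 -5 5]. Elementwise product with the kernel and sum: -8·2 + -9·1 + 4·1 + 1·1 + -3·1 + -5·-1 + 5·-2.

-28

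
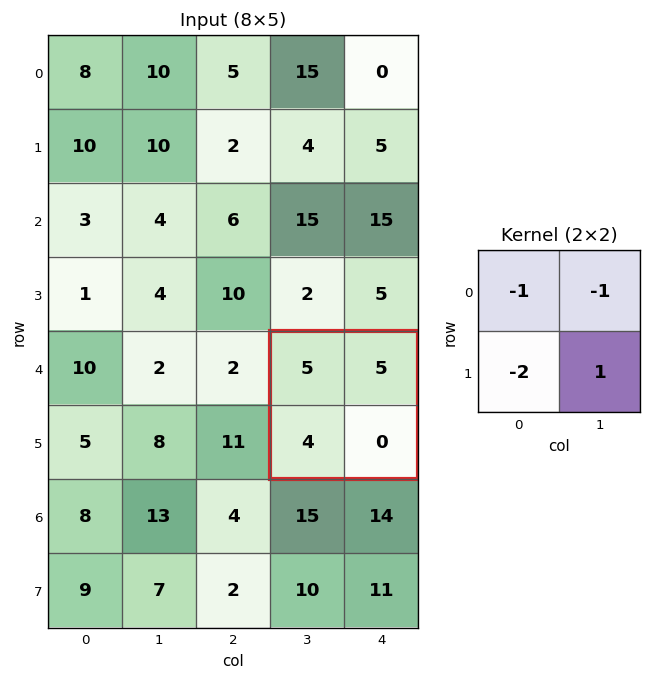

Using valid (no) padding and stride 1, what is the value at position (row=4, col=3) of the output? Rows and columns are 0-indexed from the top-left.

The receptive field on the input at this output position is [5 5 / 4 0]. Elementwise product with the kernel and sum: 5·-1 + 5·-1 + 4·-2 + 0·1.

-18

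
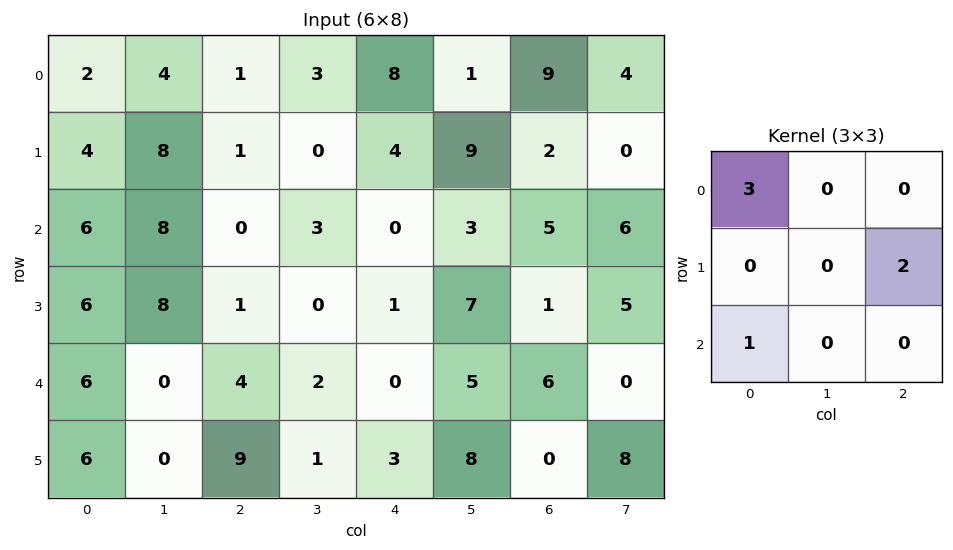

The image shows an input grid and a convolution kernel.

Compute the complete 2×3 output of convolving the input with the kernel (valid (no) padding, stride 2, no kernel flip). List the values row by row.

14 11 28
26 6 2

Output[0,0]: The receptive field on the input at this output position is [2 4 1 / 4 8 1 / 6 8 0]. Elementwise product with the kernel and sum: 2·3 + 1·2 + 6·1.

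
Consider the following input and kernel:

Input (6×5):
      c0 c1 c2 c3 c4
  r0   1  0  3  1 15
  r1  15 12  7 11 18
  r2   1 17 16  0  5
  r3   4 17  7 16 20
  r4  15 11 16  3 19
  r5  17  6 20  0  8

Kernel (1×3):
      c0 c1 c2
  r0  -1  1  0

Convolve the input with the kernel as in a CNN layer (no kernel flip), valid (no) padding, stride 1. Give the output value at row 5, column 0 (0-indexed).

The receptive field on the input at this output position is [17 6 20]. Elementwise product with the kernel and sum: 17·-1 + 6·1.

-11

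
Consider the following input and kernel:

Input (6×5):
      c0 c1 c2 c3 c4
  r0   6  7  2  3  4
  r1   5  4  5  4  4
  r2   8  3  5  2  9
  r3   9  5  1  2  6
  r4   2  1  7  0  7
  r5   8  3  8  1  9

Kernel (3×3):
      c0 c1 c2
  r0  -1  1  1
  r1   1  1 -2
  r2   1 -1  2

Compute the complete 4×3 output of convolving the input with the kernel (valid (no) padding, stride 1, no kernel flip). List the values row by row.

Output[0,0]: The receptive field on the input at this output position is [6 7 2 / 5 4 5 / 8 3 5]. Elementwise product with the kernel and sum: 6·-1 + 7·1 + 2·1 + 5·1 + 4·1 + 5·-2 + 8·1 + 3·-1 + 5·2.
Output[0,1]: The receptive field on the input at this output position is [7 2 3 / 4 5 4 / 3 5 2]. Elementwise product with the kernel and sum: 7·-1 + 2·1 + 3·1 + 4·1 + 5·1 + 4·-2 + 3·1 + 5·-1 + 2·2.

17 1 27
11 17 3
27 0 18
7 3 25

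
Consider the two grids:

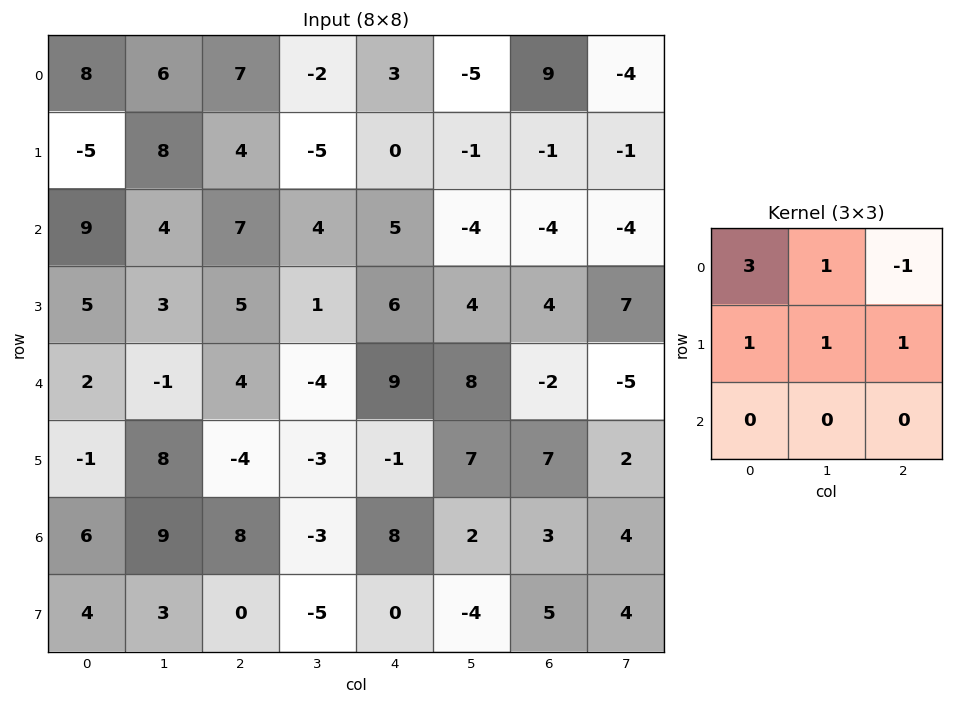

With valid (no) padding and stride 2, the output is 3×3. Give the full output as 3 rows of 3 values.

Output[0,0]: The receptive field on the input at this output position is [8 6 7 / -5 8 4 / 9 4 7]. Elementwise product with the kernel and sum: 8·3 + 6·1 + 7·-1 + -5·1 + 8·1 + 4·1.

30 15 -7
37 32 29
4 -9 50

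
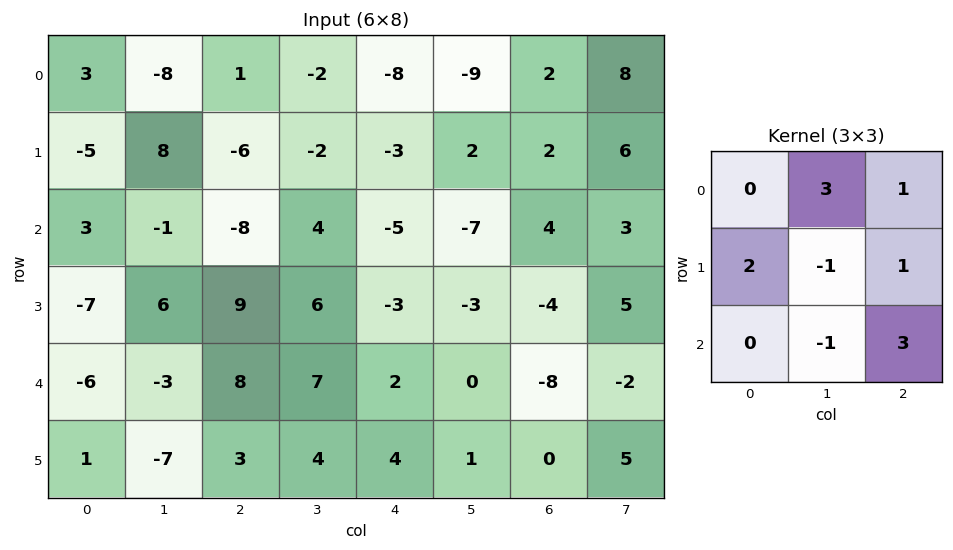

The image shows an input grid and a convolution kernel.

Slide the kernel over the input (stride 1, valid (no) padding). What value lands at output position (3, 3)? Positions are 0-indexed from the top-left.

The receptive field on the input at this output position is [6 -3 -3 / 7 2 0 / 4 4 1]. Elementwise product with the kernel and sum: -3·3 + -3·1 + 7·2 + 2·-1 + 0·1 + 4·-1 + 1·3.

-1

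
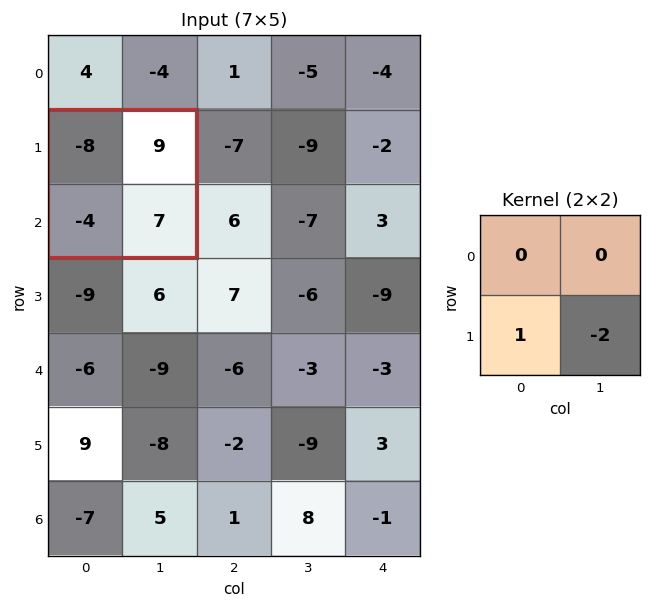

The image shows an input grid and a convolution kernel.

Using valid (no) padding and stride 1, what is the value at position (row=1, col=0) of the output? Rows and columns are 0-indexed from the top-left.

-18

The receptive field on the input at this output position is [-8 9 / -4 7]. Elementwise product with the kernel and sum: -4·1 + 7·-2.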